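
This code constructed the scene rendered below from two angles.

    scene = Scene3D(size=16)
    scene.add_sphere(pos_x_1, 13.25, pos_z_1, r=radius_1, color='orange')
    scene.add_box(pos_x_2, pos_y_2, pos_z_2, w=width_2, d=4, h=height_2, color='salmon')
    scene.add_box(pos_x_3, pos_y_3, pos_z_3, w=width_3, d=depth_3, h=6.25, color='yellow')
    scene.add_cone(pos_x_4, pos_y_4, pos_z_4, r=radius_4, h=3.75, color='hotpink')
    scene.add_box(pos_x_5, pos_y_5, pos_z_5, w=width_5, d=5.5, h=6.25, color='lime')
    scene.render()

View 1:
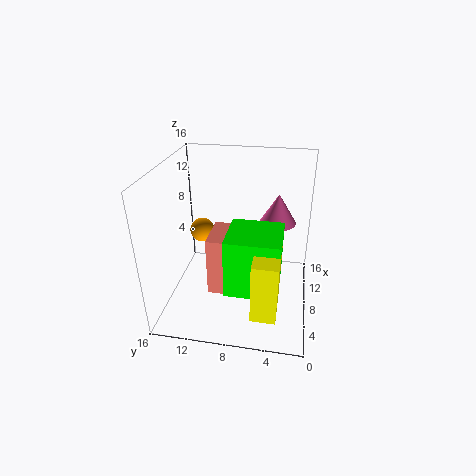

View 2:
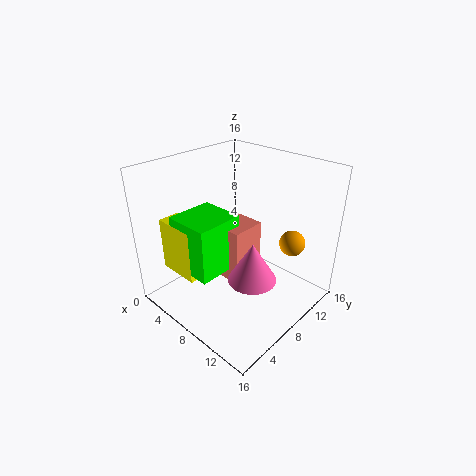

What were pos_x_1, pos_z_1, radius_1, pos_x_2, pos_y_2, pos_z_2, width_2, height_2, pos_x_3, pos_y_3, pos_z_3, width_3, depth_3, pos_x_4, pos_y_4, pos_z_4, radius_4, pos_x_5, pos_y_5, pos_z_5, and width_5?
pos_x_1 = 11.75; pos_z_1 = 6.5; radius_1 = 1.5; pos_x_2 = 4.5; pos_y_2 = 6.75; pos_z_2 = 2.75; width_2 = 4.5; height_2 = 6.5; pos_x_3 = 0.5; pos_y_3 = 3; pos_z_3 = 3.25; width_3 = 5; depth_3 = 2.5; pos_x_4 = 13.5; pos_y_4 = 4; pos_z_4 = 7.5; radius_4 = 2.25; pos_x_5 = 2.5; pos_y_5 = 3; pos_z_5 = 4.25; width_5 = 5.25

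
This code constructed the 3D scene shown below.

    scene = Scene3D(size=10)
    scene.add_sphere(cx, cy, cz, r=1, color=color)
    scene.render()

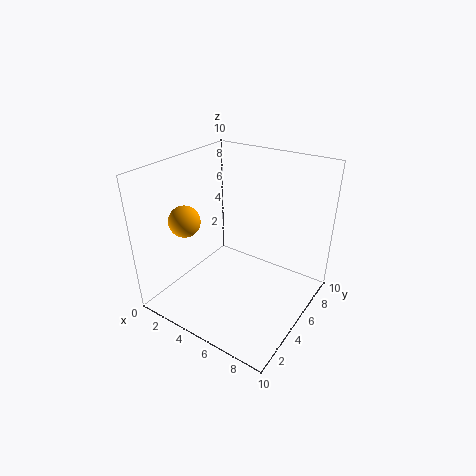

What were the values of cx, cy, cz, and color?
cx = 3
cy = 2
cz = 7
color = 'orange'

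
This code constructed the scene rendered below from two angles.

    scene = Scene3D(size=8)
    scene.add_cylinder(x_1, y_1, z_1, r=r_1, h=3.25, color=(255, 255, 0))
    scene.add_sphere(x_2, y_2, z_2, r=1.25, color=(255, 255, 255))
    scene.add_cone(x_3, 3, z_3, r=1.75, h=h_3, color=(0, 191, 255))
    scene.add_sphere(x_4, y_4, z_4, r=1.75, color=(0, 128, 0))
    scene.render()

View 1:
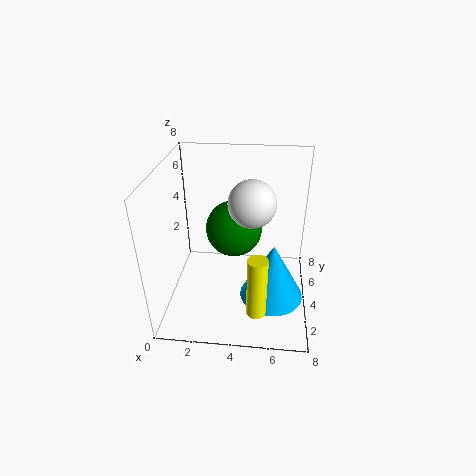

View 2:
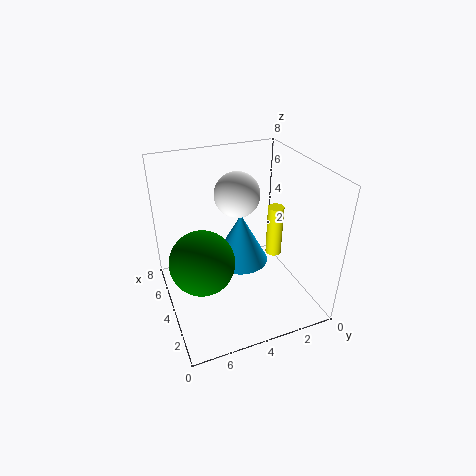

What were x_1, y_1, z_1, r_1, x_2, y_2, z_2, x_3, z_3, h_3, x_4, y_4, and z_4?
x_1 = 5.25, y_1 = 1, z_1 = 1.5, r_1 = 0.5, x_2 = 4.75, y_2 = 3.75, z_2 = 6.25, x_3 = 6, z_3 = 1, h_3 = 3.25, x_4 = 3.5, y_4 = 6.25, z_4 = 3.25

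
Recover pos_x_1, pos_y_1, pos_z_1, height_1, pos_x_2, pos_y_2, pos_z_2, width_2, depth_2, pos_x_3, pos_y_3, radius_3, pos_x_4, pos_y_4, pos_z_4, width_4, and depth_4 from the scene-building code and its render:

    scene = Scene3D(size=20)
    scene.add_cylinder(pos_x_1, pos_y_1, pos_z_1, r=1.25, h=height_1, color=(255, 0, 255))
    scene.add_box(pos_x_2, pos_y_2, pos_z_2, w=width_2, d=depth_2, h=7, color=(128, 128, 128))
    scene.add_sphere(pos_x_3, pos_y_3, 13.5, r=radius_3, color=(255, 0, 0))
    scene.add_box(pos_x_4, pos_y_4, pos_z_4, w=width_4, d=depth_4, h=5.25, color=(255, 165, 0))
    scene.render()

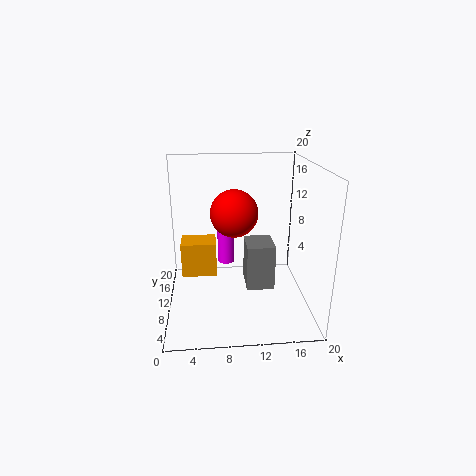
pos_x_1 = 8.5, pos_y_1 = 13.25, pos_z_1 = 5, height_1 = 8, pos_x_2 = 11.5, pos_y_2 = 11, pos_z_2 = 0.75, width_2 = 4.25, depth_2 = 5, pos_x_3 = 9.5, pos_y_3 = 10.25, radius_3 = 3.25, pos_x_4 = 1.75, pos_y_4 = 12.5, pos_z_4 = 2.75, width_4 = 5.25, depth_4 = 4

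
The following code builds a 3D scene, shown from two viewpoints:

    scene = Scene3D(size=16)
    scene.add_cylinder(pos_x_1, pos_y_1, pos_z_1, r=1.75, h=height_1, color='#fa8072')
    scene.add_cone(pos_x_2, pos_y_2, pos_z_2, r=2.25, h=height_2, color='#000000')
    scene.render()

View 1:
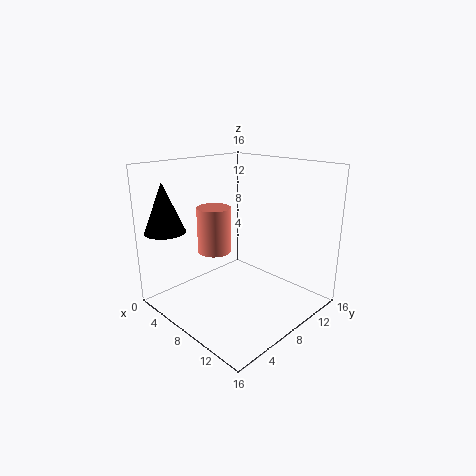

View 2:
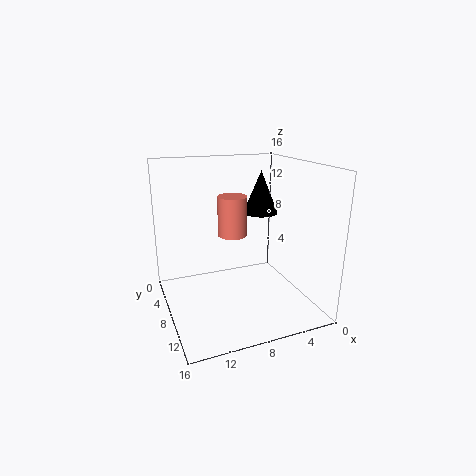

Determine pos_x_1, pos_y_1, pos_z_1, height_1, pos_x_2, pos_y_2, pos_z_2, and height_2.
pos_x_1 = 7.5, pos_y_1 = 5, pos_z_1 = 7.25, height_1 = 4.75, pos_x_2 = 2.5, pos_y_2 = 2.25, pos_z_2 = 8.75, height_2 = 5.5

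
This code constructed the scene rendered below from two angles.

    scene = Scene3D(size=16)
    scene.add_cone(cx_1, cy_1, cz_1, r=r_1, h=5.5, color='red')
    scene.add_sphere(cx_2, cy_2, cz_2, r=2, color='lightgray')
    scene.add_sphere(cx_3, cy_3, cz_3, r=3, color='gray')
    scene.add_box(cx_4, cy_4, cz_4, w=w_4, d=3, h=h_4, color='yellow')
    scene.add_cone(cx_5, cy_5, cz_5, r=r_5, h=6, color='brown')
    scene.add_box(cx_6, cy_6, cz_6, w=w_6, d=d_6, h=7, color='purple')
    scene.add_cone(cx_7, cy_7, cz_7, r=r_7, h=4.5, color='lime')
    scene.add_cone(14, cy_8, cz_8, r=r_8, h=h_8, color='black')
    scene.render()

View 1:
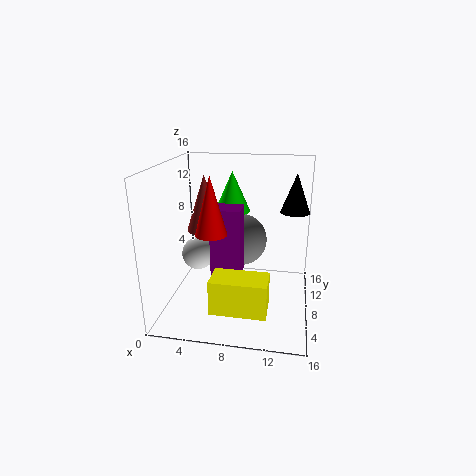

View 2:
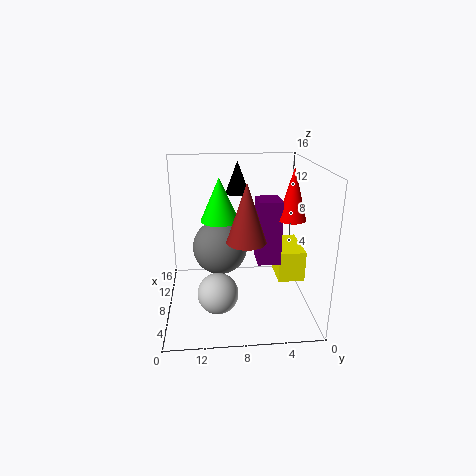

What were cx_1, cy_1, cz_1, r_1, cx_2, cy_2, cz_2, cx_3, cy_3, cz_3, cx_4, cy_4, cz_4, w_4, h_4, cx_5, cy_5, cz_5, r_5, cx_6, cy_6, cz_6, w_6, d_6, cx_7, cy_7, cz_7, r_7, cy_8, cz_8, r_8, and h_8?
cx_1 = 6.5
cy_1 = 2.5
cz_1 = 10.5
r_1 = 1.5
cx_2 = 2.5
cy_2 = 10.5
cz_2 = 4.5
cx_3 = 8
cy_3 = 10
cz_3 = 7
cx_4 = 6.5
cy_4 = 0.5
cz_4 = 3
w_4 = 5.5
h_4 = 3.5
cx_5 = 4.5
cy_5 = 7.5
cz_5 = 9
r_5 = 2
cx_6 = 6
cy_6 = 3.5
cz_6 = 5.5
w_6 = 3
d_6 = 2.5
cx_7 = 7
cy_7 = 10
cz_7 = 10.5
r_7 = 2
cy_8 = 7.5
cz_8 = 11.5
r_8 = 1.5
h_8 = 4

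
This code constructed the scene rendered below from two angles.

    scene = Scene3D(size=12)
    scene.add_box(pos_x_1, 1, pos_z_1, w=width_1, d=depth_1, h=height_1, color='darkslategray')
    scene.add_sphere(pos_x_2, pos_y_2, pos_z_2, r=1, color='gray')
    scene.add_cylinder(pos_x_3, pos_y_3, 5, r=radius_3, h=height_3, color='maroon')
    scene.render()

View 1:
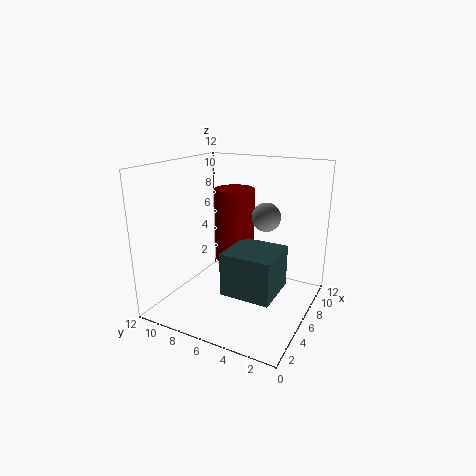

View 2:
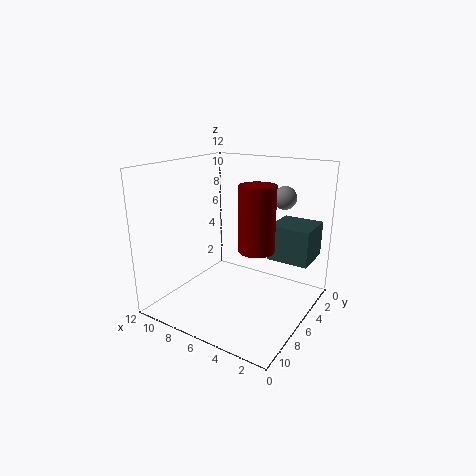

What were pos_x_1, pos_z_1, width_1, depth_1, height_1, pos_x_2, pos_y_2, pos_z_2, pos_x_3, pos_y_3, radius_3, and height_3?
pos_x_1 = 0.5, pos_z_1 = 4, width_1 = 3.5, depth_1 = 3.5, height_1 = 3, pos_x_2 = 3.5, pos_y_2 = 2.5, pos_z_2 = 9, pos_x_3 = 4.5, pos_y_3 = 5.5, radius_3 = 1.5, height_3 = 5.5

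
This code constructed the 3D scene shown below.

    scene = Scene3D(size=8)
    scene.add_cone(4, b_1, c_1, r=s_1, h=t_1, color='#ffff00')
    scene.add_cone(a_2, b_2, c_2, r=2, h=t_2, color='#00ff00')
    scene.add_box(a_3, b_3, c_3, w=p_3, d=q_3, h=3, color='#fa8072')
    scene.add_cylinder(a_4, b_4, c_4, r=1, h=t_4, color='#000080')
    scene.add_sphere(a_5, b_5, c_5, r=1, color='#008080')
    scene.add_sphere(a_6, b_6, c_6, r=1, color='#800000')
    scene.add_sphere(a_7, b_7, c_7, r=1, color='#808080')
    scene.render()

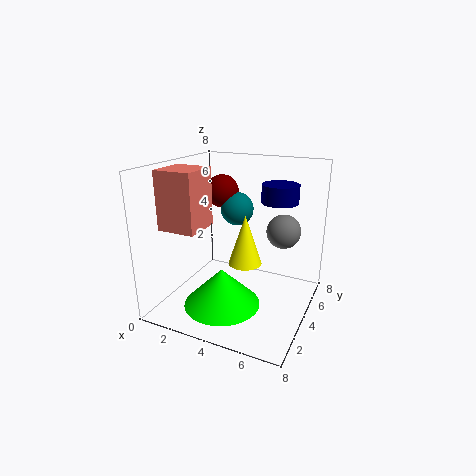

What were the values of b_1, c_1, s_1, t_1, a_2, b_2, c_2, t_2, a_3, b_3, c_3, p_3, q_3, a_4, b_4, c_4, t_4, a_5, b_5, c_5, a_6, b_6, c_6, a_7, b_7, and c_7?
b_1 = 5
c_1 = 2
s_1 = 1
t_1 = 3
a_2 = 4
b_2 = 2
c_2 = 1
t_2 = 2
a_3 = 1
b_3 = 1
c_3 = 5
p_3 = 2
q_3 = 2
a_4 = 6
b_4 = 5
c_4 = 6
t_4 = 1
a_5 = 3
b_5 = 6
c_5 = 5
a_6 = 2
b_6 = 6
c_6 = 6
a_7 = 6
b_7 = 6
c_7 = 4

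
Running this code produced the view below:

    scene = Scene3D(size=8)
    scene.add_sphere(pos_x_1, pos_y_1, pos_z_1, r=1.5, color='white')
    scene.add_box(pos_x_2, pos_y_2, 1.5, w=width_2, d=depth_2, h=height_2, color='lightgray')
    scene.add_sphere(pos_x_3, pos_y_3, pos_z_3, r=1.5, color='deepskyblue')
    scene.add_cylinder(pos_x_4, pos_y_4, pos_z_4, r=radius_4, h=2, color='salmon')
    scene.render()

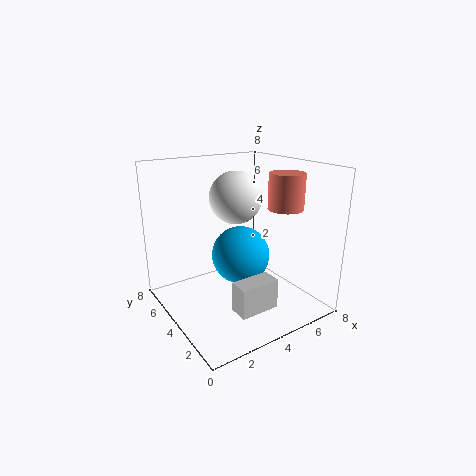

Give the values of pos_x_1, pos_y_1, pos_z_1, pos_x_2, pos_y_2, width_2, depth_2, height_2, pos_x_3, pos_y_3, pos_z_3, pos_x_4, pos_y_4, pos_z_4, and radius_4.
pos_x_1 = 4.5
pos_y_1 = 5
pos_z_1 = 6
pos_x_2 = 2
pos_y_2 = 0.5
width_2 = 2
depth_2 = 1
height_2 = 1.5
pos_x_3 = 3.5
pos_y_3 = 3
pos_z_3 = 3.5
pos_x_4 = 6.5
pos_y_4 = 3
pos_z_4 = 5.5
radius_4 = 1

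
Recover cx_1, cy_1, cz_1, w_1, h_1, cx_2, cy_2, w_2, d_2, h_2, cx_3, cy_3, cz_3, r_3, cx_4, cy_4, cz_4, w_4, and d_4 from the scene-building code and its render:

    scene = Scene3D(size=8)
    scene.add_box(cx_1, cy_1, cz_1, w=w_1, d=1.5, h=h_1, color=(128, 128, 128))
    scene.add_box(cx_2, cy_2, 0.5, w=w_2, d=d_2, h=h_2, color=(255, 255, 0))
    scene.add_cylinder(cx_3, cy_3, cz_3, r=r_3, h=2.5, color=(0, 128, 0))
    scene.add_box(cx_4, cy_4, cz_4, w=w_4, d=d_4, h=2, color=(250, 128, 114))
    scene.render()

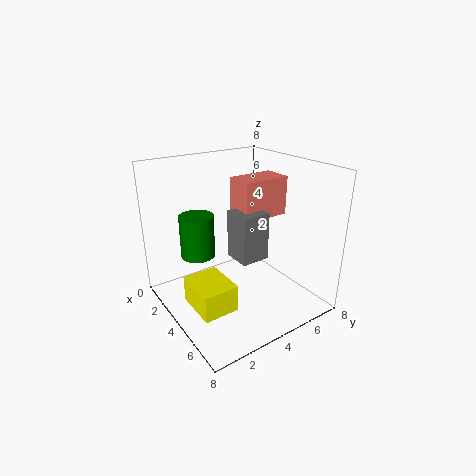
cx_1 = 4.5; cy_1 = 3; cz_1 = 3.5; w_1 = 1.5; h_1 = 2.5; cx_2 = 3; cy_2 = 1; w_2 = 2.5; d_2 = 2; h_2 = 1.5; cx_3 = 2; cy_3 = 2.5; cz_3 = 2.5; r_3 = 1; cx_4 = 4; cy_4 = 3.5; cz_4 = 5.5; w_4 = 1.5; d_4 = 2.5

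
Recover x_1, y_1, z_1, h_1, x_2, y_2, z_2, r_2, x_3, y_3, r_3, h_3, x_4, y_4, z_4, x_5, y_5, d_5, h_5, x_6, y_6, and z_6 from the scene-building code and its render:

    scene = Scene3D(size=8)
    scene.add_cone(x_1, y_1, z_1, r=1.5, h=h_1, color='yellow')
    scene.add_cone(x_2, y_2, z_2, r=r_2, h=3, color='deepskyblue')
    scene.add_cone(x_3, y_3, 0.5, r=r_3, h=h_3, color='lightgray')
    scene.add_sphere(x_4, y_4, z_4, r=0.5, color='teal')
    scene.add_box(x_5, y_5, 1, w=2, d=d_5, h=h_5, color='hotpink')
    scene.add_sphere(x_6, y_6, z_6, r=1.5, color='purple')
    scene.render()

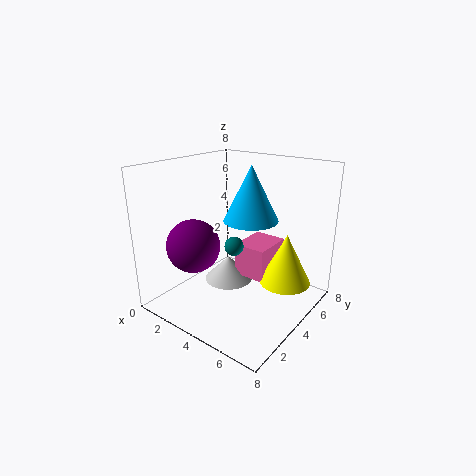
x_1 = 6, y_1 = 6, z_1 = 1, h_1 = 3, x_2 = 4.5, y_2 = 4.5, z_2 = 5, r_2 = 1.5, x_3 = 2.5, y_3 = 5, r_3 = 1.5, h_3 = 1.5, x_4 = 4.5, y_4 = 3, z_4 = 4, x_5 = 3, y_5 = 5, d_5 = 2.5, h_5 = 2, x_6 = 2, y_6 = 2.5, z_6 = 3.5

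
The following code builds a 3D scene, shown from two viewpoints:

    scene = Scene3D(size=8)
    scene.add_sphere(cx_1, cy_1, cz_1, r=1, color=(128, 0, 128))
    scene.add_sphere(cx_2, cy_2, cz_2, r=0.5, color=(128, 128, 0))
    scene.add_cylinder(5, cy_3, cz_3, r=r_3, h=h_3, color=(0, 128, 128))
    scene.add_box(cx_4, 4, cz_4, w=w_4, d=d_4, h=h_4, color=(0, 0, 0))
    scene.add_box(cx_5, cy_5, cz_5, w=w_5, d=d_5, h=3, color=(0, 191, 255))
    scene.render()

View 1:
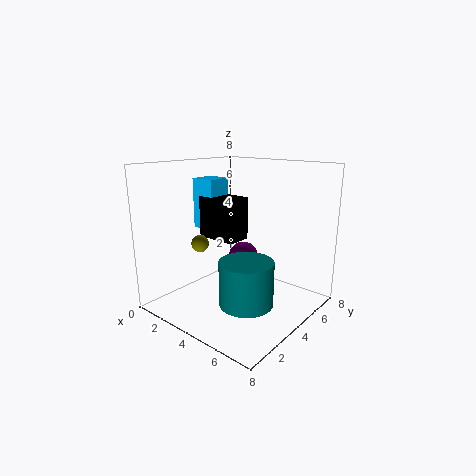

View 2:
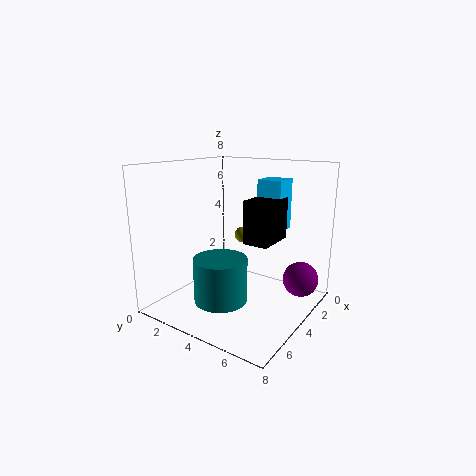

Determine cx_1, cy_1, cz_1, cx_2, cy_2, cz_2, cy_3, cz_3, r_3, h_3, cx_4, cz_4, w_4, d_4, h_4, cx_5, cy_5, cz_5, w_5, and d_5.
cx_1 = 2; cy_1 = 7; cz_1 = 1.5; cx_2 = 2; cy_2 = 3; cz_2 = 3.5; cy_3 = 3.5; cz_3 = 0.5; r_3 = 1.5; h_3 = 2.5; cx_4 = 1; cz_4 = 3.5; w_4 = 2.5; d_4 = 1.5; h_4 = 2.5; cx_5 = 0.5; cy_5 = 4; cz_5 = 4; w_5 = 1.5; d_5 = 1.5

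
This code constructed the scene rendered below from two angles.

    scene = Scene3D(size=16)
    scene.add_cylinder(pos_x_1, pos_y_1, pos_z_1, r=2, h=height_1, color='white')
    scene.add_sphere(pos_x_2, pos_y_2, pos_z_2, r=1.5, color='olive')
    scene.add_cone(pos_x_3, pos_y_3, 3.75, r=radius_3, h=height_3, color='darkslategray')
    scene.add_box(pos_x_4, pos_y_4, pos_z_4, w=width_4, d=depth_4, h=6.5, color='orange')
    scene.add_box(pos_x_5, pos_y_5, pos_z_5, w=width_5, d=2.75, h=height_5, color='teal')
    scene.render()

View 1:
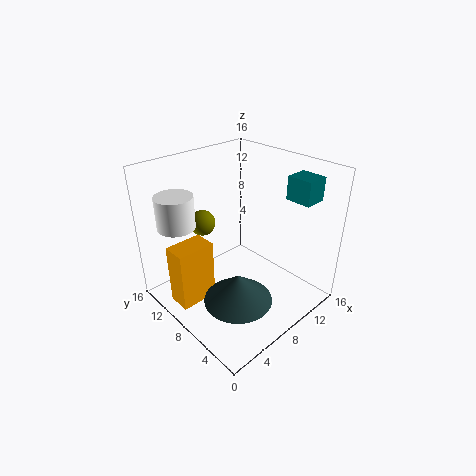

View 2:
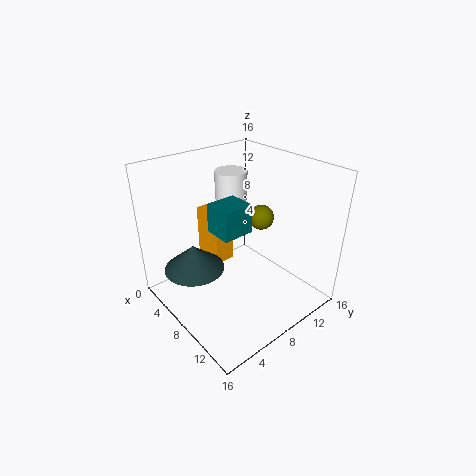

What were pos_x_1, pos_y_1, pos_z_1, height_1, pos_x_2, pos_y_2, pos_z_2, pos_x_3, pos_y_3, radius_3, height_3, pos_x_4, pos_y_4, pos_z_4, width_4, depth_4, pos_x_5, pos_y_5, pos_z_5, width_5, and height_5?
pos_x_1 = 2.5
pos_y_1 = 11.5
pos_z_1 = 10
height_1 = 3.5
pos_x_2 = 6.75
pos_y_2 = 12.75
pos_z_2 = 8.5
pos_x_3 = 4.5
pos_y_3 = 4.25
radius_3 = 3.5
height_3 = 3
pos_x_4 = 0.25
pos_y_4 = 7.75
pos_z_4 = 2.5
width_4 = 4
depth_4 = 2.5
pos_x_5 = 11.5
pos_y_5 = 1.75
pos_z_5 = 12.75
width_5 = 2.5
height_5 = 2.5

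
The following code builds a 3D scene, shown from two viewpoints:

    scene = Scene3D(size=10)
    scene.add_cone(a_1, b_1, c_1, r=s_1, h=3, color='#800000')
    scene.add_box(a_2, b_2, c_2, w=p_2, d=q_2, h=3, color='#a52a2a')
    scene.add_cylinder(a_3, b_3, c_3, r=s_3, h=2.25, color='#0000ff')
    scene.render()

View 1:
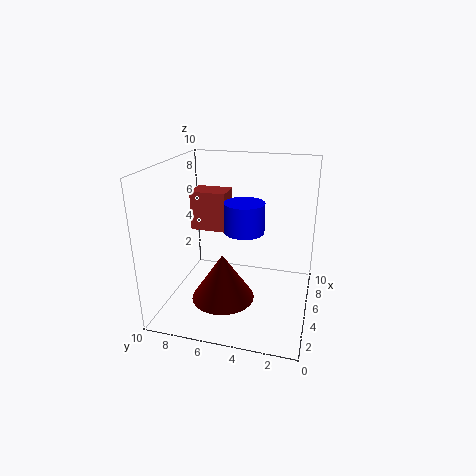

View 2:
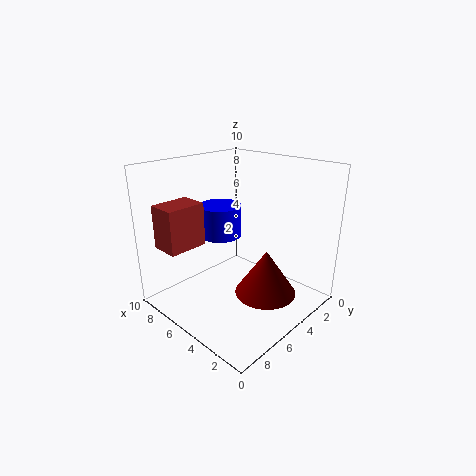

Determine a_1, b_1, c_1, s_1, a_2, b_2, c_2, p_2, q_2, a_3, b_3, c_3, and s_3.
a_1 = 2.25, b_1 = 5.25, c_1 = 2, s_1 = 2, a_2 = 6.75, b_2 = 6.5, c_2 = 4.5, p_2 = 2, q_2 = 2.75, a_3 = 6.75, b_3 = 5, c_3 = 4.75, s_3 = 1.5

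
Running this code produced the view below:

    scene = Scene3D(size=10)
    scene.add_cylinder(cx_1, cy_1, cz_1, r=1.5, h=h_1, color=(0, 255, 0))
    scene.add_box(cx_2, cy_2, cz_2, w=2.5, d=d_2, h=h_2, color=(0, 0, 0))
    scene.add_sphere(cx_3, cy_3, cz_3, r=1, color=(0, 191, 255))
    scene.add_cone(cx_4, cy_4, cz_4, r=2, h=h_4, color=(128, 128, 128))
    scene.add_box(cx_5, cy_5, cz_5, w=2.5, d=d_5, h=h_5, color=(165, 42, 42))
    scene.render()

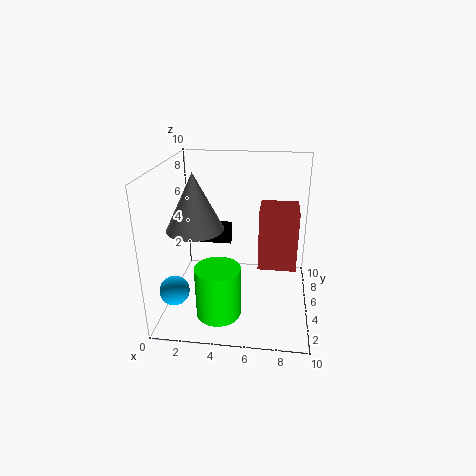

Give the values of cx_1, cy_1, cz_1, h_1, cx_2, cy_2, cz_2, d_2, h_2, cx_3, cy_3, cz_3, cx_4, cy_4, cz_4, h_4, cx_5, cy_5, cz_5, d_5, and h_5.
cx_1 = 4, cy_1 = 2.5, cz_1 = 0.5, h_1 = 3.5, cx_2 = 1.5, cy_2 = 8, cz_2 = 3, d_2 = 1, h_2 = 1.5, cx_3 = 1, cy_3 = 2.5, cz_3 = 2, cx_4 = 2, cy_4 = 5, cz_4 = 5.5, h_4 = 4, cx_5 = 6.5, cy_5 = 3.5, cz_5 = 3.5, d_5 = 2.5, h_5 = 4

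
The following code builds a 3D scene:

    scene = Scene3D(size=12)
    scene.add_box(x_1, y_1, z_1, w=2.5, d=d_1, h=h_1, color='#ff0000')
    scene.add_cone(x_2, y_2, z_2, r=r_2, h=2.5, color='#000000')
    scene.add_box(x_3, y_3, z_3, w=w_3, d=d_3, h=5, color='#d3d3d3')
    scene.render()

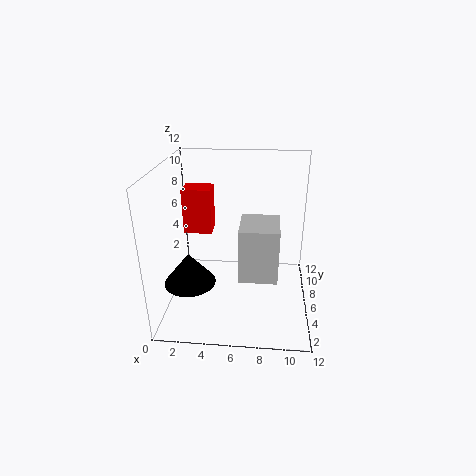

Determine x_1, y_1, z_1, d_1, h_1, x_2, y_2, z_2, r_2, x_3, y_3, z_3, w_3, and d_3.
x_1 = 1; y_1 = 7.5; z_1 = 5.5; d_1 = 2; h_1 = 4; x_2 = 2.5; y_2 = 3; z_2 = 3.5; r_2 = 2; x_3 = 6; y_3 = 6; z_3 = 1.5; w_3 = 3.5; d_3 = 4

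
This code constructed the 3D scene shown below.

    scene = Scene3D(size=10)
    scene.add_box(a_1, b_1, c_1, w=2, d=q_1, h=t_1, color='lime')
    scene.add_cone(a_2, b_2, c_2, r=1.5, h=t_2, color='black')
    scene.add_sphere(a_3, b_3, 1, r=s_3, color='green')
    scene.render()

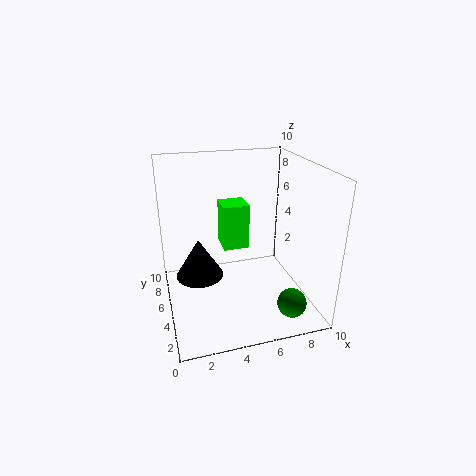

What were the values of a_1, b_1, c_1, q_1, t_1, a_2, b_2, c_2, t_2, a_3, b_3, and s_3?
a_1 = 4.5; b_1 = 7; c_1 = 3; q_1 = 2; t_1 = 3.5; a_2 = 2; b_2 = 3.5; c_2 = 3.5; t_2 = 2.5; a_3 = 8; b_3 = 2; s_3 = 1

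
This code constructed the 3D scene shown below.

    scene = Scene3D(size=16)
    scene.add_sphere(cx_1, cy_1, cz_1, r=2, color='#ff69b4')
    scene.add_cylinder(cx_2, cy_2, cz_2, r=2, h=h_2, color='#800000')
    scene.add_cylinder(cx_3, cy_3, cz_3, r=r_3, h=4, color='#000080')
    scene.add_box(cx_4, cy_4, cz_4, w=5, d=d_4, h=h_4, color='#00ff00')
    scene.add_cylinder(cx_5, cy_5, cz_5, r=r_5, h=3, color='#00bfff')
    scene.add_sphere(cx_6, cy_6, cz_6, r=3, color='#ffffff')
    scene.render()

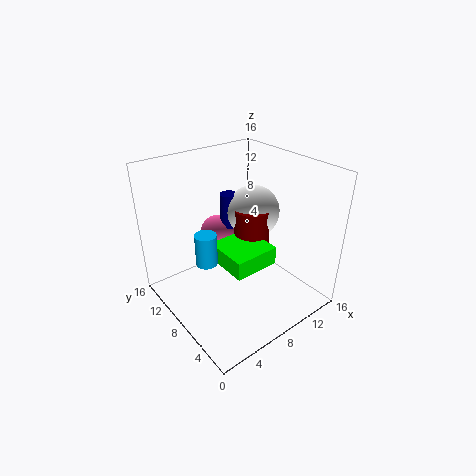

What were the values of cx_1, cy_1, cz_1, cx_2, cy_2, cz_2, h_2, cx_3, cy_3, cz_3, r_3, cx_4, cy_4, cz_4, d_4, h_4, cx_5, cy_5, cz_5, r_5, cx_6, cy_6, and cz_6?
cx_1 = 8, cy_1 = 12, cz_1 = 7, cx_2 = 10, cy_2 = 8, cz_2 = 6, h_2 = 5, cx_3 = 9, cy_3 = 11, cz_3 = 8, r_3 = 1, cx_4 = 5, cy_4 = 4, cz_4 = 6, d_4 = 5, h_4 = 2, cx_5 = 2, cy_5 = 5, cz_5 = 9, r_5 = 1, cx_6 = 11, cy_6 = 9, cz_6 = 10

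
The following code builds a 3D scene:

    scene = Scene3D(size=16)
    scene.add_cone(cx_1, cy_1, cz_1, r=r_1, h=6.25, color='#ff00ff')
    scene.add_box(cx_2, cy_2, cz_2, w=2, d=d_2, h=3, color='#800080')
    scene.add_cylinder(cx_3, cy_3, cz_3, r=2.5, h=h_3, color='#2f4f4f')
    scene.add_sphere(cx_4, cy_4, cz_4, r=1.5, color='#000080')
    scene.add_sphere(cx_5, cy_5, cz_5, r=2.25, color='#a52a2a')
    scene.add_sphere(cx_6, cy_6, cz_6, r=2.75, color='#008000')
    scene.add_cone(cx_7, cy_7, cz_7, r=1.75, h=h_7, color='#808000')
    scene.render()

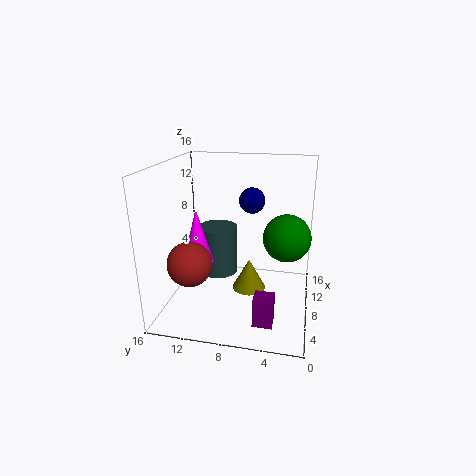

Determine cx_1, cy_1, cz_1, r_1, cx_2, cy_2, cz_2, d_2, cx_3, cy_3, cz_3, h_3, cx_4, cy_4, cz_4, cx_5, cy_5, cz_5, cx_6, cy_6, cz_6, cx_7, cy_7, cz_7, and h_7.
cx_1 = 7.25, cy_1 = 12.5, cz_1 = 5, r_1 = 1.75, cx_2 = 1.75, cy_2 = 3.25, cz_2 = 1.25, d_2 = 2, cx_3 = 13, cy_3 = 11.75, cz_3 = 1, h_3 = 6.25, cx_4 = 11, cy_4 = 7, cz_4 = 11.5, cx_5 = 2.75, cy_5 = 11.75, cz_5 = 7, cx_6 = 10.25, cy_6 = 2.75, cz_6 = 7.5, cx_7 = 5.5, cy_7 = 6.25, cz_7 = 3.5, h_7 = 3.25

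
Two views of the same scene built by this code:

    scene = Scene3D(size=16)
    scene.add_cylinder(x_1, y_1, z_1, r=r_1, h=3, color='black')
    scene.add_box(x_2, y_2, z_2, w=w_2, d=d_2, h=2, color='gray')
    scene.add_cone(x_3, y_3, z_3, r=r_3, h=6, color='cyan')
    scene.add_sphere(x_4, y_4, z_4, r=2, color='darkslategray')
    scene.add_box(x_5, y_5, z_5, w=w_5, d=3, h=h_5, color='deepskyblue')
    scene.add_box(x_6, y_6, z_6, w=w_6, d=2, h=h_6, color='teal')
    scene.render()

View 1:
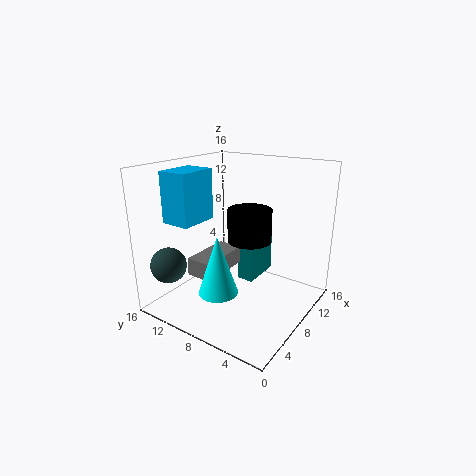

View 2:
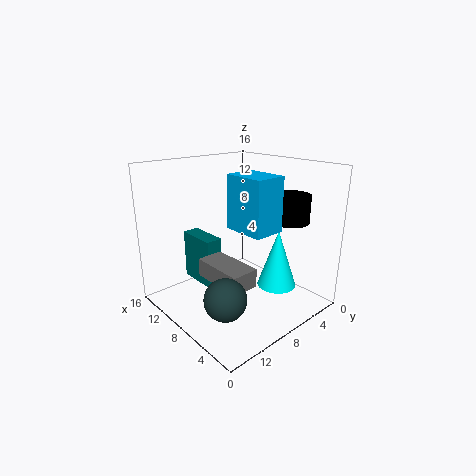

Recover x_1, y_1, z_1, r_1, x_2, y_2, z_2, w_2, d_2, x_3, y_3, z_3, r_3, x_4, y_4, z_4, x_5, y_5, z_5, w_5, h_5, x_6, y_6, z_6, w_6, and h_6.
x_1 = 4
y_1 = 4
z_1 = 10
r_1 = 2
x_2 = 4
y_2 = 9
z_2 = 4
w_2 = 6
d_2 = 3
x_3 = 3
y_3 = 7
z_3 = 4
r_3 = 2
x_4 = 3
y_4 = 14
z_4 = 5
x_5 = 1
y_5 = 9
z_5 = 11
w_5 = 4
h_5 = 5
x_6 = 11
y_6 = 8
z_6 = 1
w_6 = 5
h_6 = 6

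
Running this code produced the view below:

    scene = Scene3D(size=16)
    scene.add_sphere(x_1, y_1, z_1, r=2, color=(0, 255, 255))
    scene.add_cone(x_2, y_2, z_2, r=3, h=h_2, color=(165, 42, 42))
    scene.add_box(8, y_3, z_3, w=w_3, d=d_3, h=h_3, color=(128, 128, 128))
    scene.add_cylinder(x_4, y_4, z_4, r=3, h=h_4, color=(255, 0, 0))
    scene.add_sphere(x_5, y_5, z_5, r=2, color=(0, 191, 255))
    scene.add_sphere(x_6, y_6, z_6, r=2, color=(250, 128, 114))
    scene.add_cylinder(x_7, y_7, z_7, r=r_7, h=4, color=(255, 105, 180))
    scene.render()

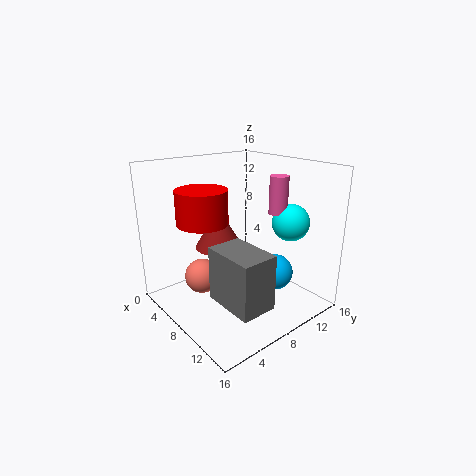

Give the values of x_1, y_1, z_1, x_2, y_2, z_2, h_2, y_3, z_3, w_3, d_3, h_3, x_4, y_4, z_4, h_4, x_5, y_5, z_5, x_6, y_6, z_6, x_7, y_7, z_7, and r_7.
x_1 = 12
y_1 = 12
z_1 = 10
x_2 = 3
y_2 = 9
z_2 = 5
h_2 = 5
y_3 = 4
z_3 = 2
w_3 = 6
d_3 = 4
h_3 = 6
x_4 = 4
y_4 = 6
z_4 = 9
h_4 = 4
x_5 = 11
y_5 = 11
z_5 = 4
x_6 = 5
y_6 = 5
z_6 = 3
x_7 = 11
y_7 = 11
z_7 = 11
r_7 = 1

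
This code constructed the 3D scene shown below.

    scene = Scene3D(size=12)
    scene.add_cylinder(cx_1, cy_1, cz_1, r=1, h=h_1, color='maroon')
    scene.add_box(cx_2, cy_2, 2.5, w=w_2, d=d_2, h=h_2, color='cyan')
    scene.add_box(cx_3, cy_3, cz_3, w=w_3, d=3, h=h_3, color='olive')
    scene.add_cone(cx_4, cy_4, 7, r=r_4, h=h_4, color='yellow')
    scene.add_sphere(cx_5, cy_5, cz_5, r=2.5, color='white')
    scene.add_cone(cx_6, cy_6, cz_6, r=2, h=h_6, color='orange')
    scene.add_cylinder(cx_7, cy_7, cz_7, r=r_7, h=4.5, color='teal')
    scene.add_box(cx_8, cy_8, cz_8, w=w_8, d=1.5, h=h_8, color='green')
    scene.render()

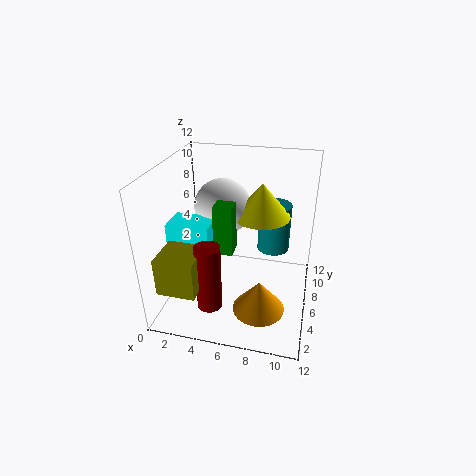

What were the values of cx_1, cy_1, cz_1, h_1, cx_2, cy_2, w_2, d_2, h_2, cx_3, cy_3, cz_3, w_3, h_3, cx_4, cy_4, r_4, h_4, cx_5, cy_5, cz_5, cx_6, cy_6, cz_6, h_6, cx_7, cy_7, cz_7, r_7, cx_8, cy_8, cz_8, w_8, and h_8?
cx_1 = 4.5; cy_1 = 2.5; cz_1 = 1.5; h_1 = 5.5; cx_2 = 0.5; cy_2 = 4; w_2 = 3.5; d_2 = 2.5; h_2 = 5; cx_3 = 1; cy_3 = 0.5; cz_3 = 3.5; w_3 = 3; h_3 = 3; cx_4 = 7.5; cy_4 = 8.5; r_4 = 2.5; h_4 = 3; cx_5 = 4; cy_5 = 8.5; cz_5 = 7.5; cx_6 = 8.5; cy_6 = 2.5; cz_6 = 2; h_6 = 2.5; cx_7 = 8.5; cy_7 = 10; cz_7 = 3; r_7 = 1.5; cx_8 = 4.5; cy_8 = 4; cz_8 = 5.5; w_8 = 1.5; h_8 = 4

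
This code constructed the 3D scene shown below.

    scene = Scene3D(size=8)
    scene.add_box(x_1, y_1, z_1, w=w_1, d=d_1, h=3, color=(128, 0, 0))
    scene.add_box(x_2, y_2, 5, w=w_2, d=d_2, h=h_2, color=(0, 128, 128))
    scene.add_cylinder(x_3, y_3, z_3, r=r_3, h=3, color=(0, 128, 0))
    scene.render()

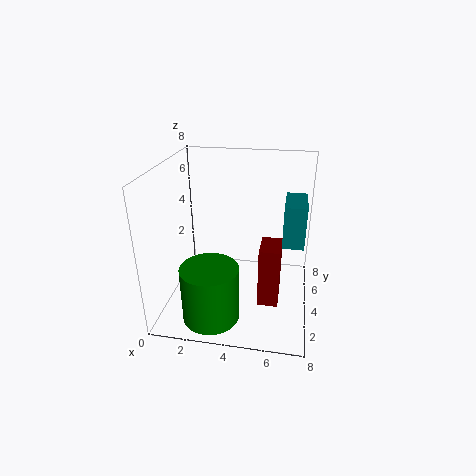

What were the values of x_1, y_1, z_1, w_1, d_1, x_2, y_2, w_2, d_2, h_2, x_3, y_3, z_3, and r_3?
x_1 = 5.5
y_1 = 1
z_1 = 2
w_1 = 1
d_1 = 1.5
x_2 = 6.5
y_2 = 1.5
w_2 = 1
d_2 = 2
h_2 = 2
x_3 = 3
y_3 = 1.5
z_3 = 0.5
r_3 = 1.5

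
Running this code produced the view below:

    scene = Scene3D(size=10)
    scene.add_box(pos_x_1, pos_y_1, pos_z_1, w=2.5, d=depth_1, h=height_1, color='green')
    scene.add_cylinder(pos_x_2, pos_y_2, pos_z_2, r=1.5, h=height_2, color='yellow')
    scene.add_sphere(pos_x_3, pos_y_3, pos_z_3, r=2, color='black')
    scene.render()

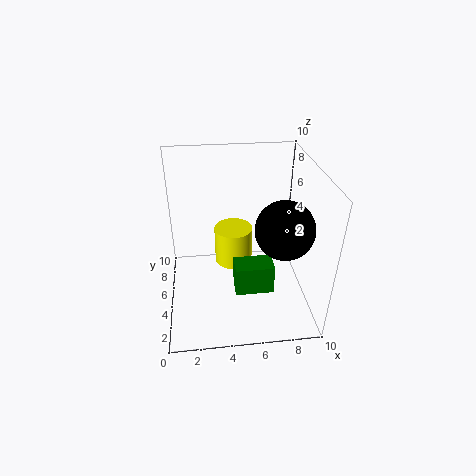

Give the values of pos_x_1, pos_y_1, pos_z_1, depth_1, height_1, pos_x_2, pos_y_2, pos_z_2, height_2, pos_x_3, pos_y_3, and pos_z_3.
pos_x_1 = 4.5
pos_y_1 = 2
pos_z_1 = 2.5
depth_1 = 1.5
height_1 = 2
pos_x_2 = 5
pos_y_2 = 8
pos_z_2 = 1
height_2 = 3
pos_x_3 = 8
pos_y_3 = 4
pos_z_3 = 6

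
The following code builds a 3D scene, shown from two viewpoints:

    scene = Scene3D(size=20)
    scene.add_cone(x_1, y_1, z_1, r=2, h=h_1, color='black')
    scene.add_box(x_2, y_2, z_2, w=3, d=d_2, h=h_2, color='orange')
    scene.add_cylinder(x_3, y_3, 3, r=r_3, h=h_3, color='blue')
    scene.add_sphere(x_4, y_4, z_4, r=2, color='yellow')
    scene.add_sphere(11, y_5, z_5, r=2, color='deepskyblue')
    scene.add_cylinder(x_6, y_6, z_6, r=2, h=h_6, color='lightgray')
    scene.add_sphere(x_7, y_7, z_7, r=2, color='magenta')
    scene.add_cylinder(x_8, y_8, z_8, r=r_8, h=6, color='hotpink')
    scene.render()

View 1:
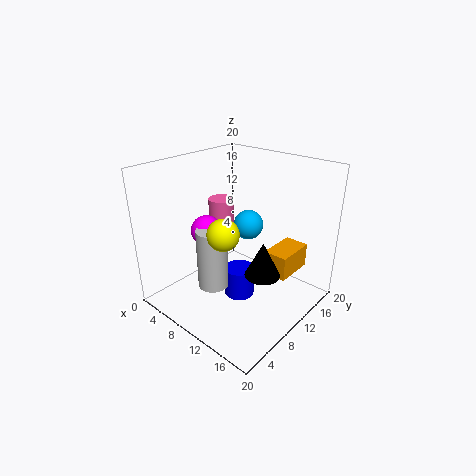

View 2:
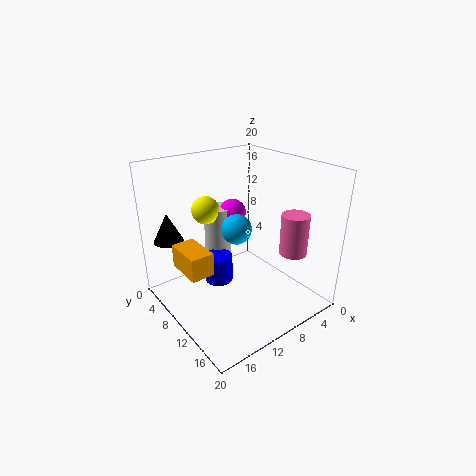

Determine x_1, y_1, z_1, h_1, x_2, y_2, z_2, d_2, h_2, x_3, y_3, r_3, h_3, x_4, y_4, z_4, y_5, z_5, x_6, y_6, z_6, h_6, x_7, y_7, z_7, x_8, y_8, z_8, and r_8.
x_1 = 18; y_1 = 5; z_1 = 10; h_1 = 4; x_2 = 16; y_2 = 8; z_2 = 8; d_2 = 5; h_2 = 3; x_3 = 12; y_3 = 8; r_3 = 2; h_3 = 4; x_4 = 12; y_4 = 5; z_4 = 13; y_5 = 11; z_5 = 12; x_6 = 10; y_6 = 5; z_6 = 5; h_6 = 8; x_7 = 8; y_7 = 6; z_7 = 12; x_8 = 3; y_8 = 14; z_8 = 7; r_8 = 2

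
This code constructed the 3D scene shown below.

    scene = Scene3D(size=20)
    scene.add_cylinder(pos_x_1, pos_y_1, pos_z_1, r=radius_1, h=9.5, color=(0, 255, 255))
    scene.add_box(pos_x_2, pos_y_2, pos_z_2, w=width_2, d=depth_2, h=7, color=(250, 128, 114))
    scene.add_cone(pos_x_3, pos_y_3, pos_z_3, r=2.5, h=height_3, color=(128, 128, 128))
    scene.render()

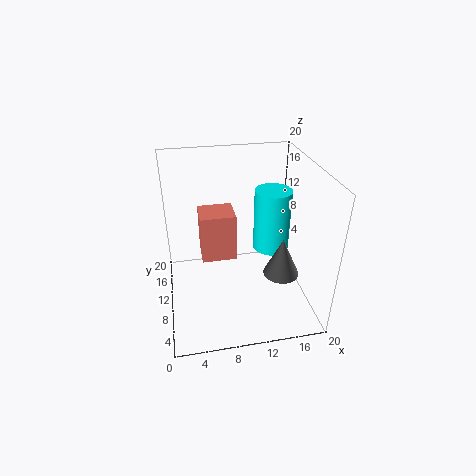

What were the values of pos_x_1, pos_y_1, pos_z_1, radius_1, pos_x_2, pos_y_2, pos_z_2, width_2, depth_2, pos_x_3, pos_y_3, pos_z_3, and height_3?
pos_x_1 = 16, pos_y_1 = 13.75, pos_z_1 = 5.5, radius_1 = 2.75, pos_x_2 = 5, pos_y_2 = 11, pos_z_2 = 5.75, width_2 = 5, depth_2 = 4.5, pos_x_3 = 15.75, pos_y_3 = 7.5, pos_z_3 = 5, height_3 = 5.5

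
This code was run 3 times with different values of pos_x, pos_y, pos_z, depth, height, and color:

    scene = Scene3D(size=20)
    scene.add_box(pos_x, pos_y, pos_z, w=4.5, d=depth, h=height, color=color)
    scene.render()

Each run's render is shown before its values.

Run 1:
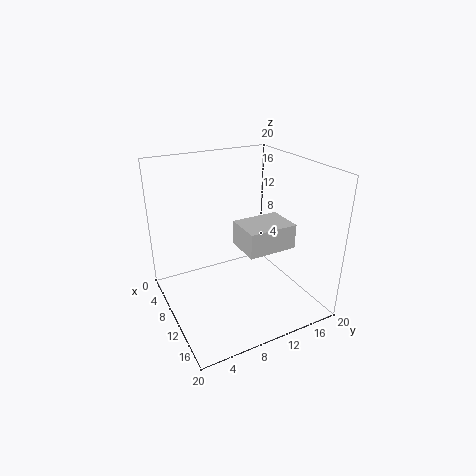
pos_x = 13.5
pos_y = 7.5
pos_z = 11.5
depth = 6
height = 3
color = 'lightgray'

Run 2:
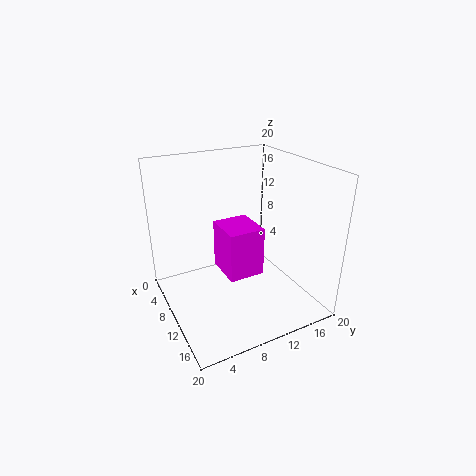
pos_x = 14.5
pos_y = 4.5
pos_z = 10
depth = 4
height = 5.5
color = 'magenta'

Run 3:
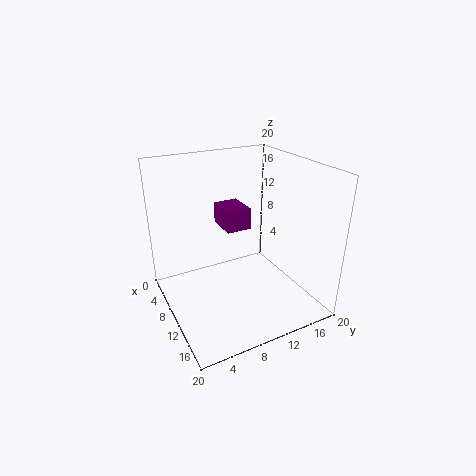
pos_x = 5.5
pos_y = 8.5
pos_z = 11
depth = 3.5
height = 3
color = 'purple'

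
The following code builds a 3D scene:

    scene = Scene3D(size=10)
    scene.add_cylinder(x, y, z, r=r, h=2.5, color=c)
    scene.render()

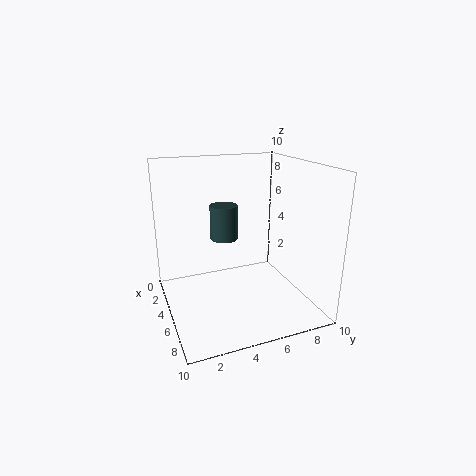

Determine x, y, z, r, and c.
x = 3.5
y = 4.5
z = 4.5
r = 1
c = 'darkslategray'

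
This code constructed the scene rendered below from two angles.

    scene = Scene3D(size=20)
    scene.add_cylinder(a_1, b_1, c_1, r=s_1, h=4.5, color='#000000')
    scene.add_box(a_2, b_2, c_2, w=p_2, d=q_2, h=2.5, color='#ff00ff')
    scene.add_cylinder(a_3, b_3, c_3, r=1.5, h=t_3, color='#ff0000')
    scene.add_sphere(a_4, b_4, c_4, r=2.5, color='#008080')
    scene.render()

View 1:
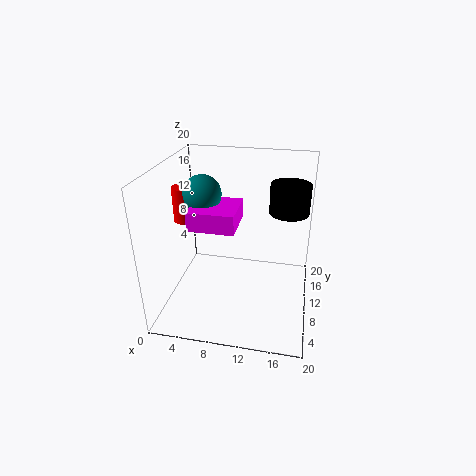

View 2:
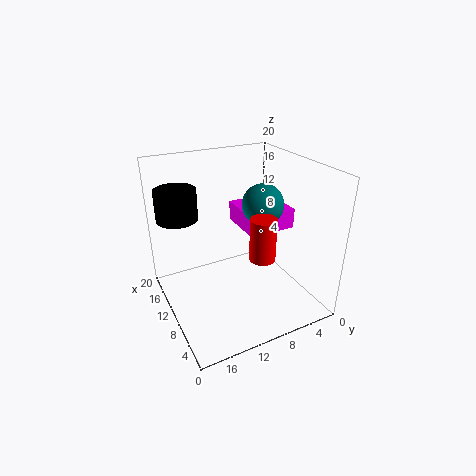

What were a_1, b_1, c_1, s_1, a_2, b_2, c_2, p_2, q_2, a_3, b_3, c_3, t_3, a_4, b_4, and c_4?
a_1 = 16.5; b_1 = 16.5; c_1 = 11.5; s_1 = 3; a_2 = 4.5; b_2 = 5; c_2 = 13; p_2 = 6; q_2 = 6; a_3 = 2; b_3 = 11; c_3 = 11.5; t_3 = 5; a_4 = 5.5; b_4 = 9; c_4 = 16.5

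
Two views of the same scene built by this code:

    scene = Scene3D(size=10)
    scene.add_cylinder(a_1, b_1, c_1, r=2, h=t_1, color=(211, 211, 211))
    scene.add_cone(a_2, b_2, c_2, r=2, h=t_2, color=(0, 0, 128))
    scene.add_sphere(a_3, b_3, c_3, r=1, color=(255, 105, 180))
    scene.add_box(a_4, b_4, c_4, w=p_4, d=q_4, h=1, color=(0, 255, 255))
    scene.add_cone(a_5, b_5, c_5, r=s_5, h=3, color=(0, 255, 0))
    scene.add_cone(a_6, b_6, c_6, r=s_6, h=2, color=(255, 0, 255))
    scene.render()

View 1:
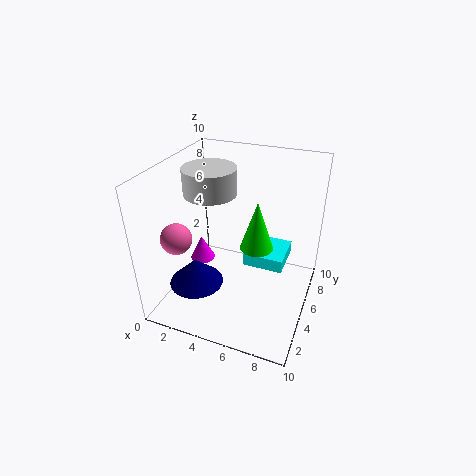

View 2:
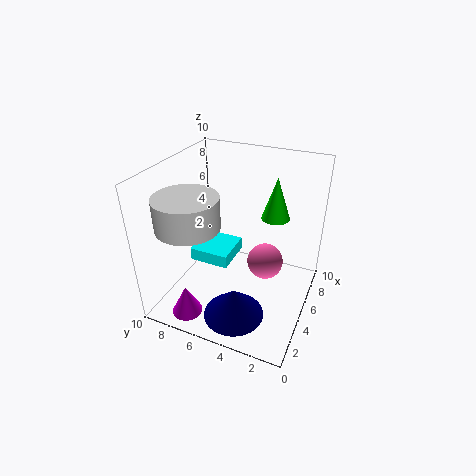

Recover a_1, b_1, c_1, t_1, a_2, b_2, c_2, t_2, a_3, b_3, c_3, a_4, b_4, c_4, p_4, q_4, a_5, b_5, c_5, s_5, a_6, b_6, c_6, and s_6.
a_1 = 2
b_1 = 7
c_1 = 7
t_1 = 2
a_2 = 2
b_2 = 4
c_2 = 1
t_2 = 2
a_3 = 2
b_3 = 2
c_3 = 6
a_4 = 5
b_4 = 6
c_4 = 2
p_4 = 3
q_4 = 3
a_5 = 7
b_5 = 3
c_5 = 6
s_5 = 1
a_6 = 1
b_6 = 7
c_6 = 1
s_6 = 1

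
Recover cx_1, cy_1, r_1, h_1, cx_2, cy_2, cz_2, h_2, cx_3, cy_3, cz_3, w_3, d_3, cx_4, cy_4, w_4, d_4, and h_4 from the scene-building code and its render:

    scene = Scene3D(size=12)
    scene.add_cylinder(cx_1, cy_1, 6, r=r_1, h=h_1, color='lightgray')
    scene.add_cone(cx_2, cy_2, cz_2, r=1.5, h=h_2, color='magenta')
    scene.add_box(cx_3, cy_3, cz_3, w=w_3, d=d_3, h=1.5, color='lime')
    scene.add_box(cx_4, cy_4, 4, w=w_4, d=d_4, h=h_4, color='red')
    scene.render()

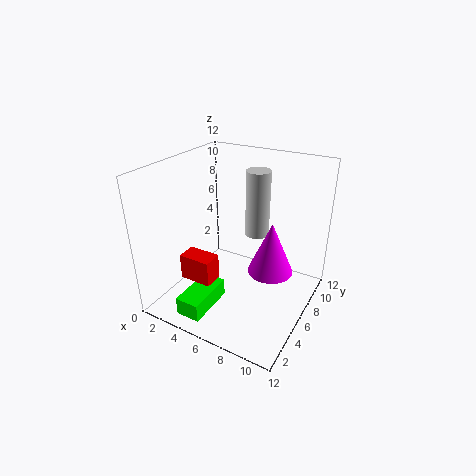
cx_1 = 7; cy_1 = 7.5; r_1 = 1; h_1 = 5.5; cx_2 = 10.5; cy_2 = 2.5; cz_2 = 6.5; h_2 = 3.5; cx_3 = 3.5; cy_3 = 0.5; cz_3 = 1; w_3 = 2; d_3 = 4; cx_4 = 3.5; cy_4 = 1.5; w_4 = 2.5; d_4 = 1.5; h_4 = 2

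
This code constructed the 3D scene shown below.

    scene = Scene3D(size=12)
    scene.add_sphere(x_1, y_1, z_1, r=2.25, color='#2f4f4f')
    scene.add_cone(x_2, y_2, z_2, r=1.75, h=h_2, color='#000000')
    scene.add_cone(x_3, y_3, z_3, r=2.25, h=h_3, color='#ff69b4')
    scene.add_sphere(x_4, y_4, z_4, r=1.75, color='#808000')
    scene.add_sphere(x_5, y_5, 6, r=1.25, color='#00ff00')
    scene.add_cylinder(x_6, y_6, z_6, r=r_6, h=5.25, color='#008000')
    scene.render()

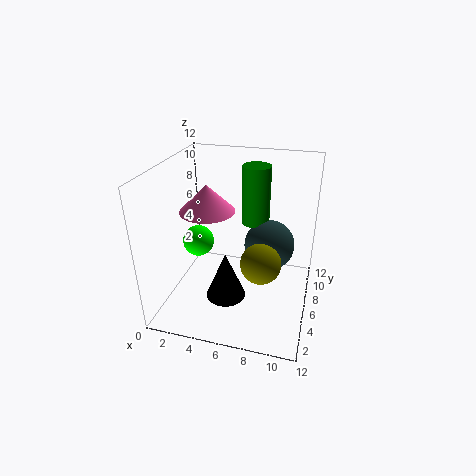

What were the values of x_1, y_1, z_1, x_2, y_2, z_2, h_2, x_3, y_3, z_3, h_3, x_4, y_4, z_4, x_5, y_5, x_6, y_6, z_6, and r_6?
x_1 = 8.25, y_1 = 8.5, z_1 = 4.25, x_2 = 5, y_2 = 5.5, z_2 = 0.25, h_2 = 4.25, x_3 = 3.5, y_3 = 5.75, z_3 = 8.25, h_3 = 2.25, x_4 = 8, y_4 = 6, z_4 = 3.75, x_5 = 3, y_5 = 4.75, x_6 = 6.75, y_6 = 9.25, z_6 = 6, r_6 = 1.25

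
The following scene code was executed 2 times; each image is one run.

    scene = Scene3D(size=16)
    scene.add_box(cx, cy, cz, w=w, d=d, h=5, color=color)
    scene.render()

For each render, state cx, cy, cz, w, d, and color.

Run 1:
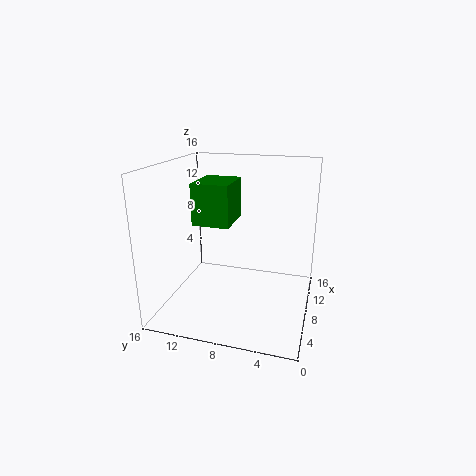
cx = 9
cy = 9.5
cz = 8.5
w = 5.5
d = 4.5
color = 'green'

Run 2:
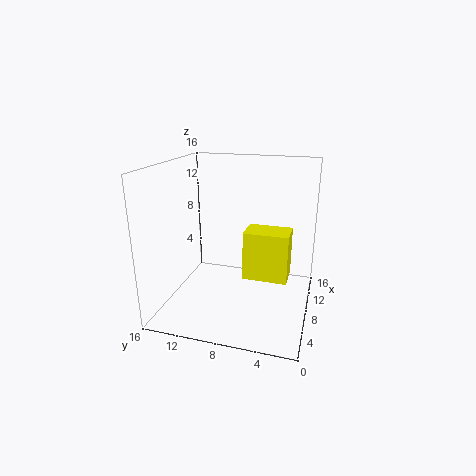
cx = 4.5
cy = 2
cz = 5
w = 3
d = 4.5
color = 'yellow'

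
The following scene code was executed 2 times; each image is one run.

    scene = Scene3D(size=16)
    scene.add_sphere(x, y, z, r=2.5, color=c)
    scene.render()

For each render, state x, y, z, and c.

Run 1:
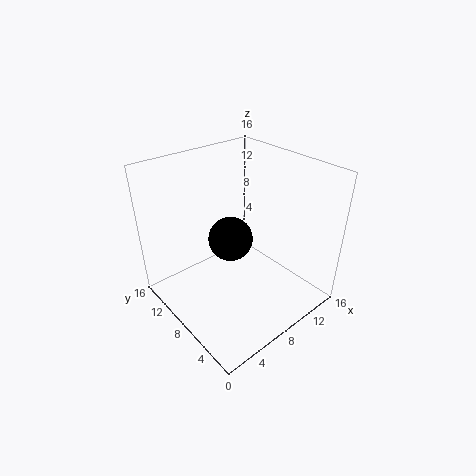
x = 7.75, y = 9, z = 7.5, c = 'black'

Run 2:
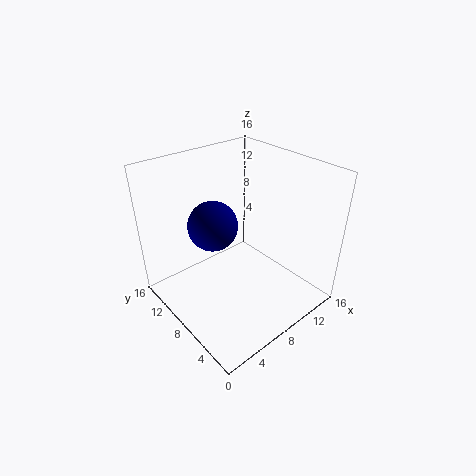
x = 4.5, y = 7.75, z = 11, c = 'navy'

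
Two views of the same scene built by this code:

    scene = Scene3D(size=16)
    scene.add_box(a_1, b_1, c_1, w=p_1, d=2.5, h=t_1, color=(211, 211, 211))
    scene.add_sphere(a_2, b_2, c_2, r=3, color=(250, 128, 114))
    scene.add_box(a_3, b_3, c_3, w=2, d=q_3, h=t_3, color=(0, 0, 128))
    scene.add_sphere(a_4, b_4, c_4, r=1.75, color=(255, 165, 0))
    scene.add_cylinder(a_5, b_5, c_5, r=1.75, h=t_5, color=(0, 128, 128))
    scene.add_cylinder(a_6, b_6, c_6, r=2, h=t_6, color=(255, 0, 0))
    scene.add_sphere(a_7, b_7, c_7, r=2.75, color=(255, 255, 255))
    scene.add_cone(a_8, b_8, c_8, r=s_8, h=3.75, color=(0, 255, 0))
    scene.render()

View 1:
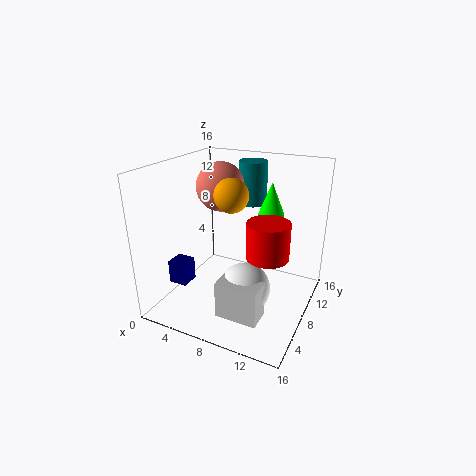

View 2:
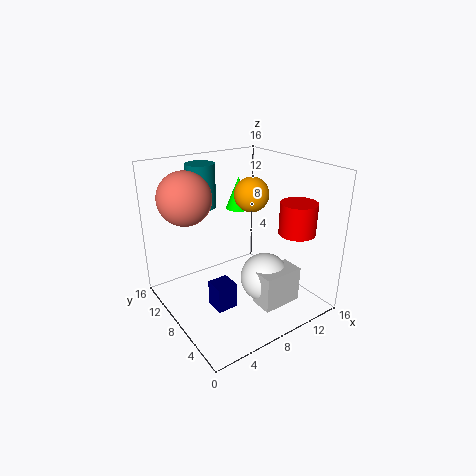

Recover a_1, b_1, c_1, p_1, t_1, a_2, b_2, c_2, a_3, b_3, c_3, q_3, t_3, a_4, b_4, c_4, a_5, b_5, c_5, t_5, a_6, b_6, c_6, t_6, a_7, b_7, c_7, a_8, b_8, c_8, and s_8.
a_1 = 8
b_1 = 2.5
c_1 = 1.25
p_1 = 4.5
t_1 = 4
a_2 = 3.75
b_2 = 12
c_2 = 12.25
a_3 = 2.25
b_3 = 2.75
c_3 = 3.75
q_3 = 2
t_3 = 2.5
a_4 = 8.25
b_4 = 6
c_4 = 13.5
a_5 = 7
b_5 = 14.25
c_5 = 10
t_5 = 5.25
a_6 = 13
b_6 = 4
c_6 = 8.75
t_6 = 3.5
a_7 = 10
b_7 = 5.5
c_7 = 3.5
a_8 = 10.5
b_8 = 11.5
c_8 = 10
s_8 = 1.5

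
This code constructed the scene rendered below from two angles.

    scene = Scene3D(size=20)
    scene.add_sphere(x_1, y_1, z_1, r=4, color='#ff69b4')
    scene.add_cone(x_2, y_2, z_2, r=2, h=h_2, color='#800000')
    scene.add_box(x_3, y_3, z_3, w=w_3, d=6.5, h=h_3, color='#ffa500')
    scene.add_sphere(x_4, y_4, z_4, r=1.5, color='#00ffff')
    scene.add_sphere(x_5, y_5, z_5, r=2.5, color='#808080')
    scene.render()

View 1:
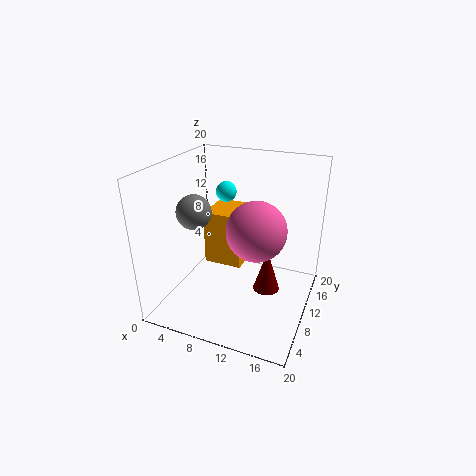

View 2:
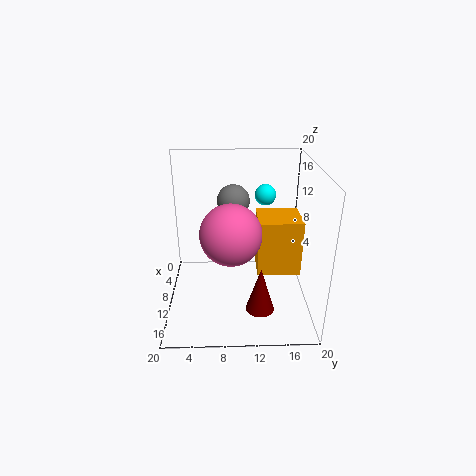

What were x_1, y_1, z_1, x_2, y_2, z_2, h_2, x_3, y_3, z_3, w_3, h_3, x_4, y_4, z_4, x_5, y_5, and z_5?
x_1 = 13; y_1 = 9; z_1 = 12; x_2 = 13.5; y_2 = 13; z_2 = 0.5; h_2 = 6.5; x_3 = 3; y_3 = 13; z_3 = 3; w_3 = 6; h_3 = 8.5; x_4 = 6.5; y_4 = 14; z_4 = 15; x_5 = 3.5; y_5 = 9.5; z_5 = 13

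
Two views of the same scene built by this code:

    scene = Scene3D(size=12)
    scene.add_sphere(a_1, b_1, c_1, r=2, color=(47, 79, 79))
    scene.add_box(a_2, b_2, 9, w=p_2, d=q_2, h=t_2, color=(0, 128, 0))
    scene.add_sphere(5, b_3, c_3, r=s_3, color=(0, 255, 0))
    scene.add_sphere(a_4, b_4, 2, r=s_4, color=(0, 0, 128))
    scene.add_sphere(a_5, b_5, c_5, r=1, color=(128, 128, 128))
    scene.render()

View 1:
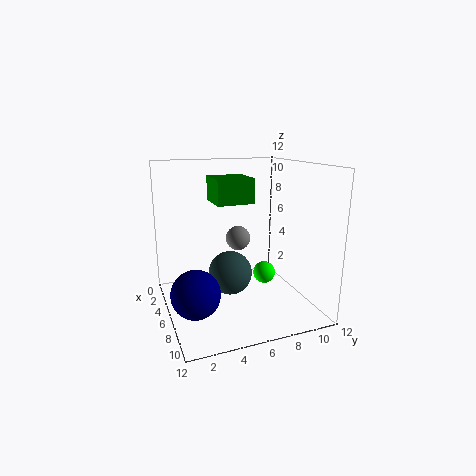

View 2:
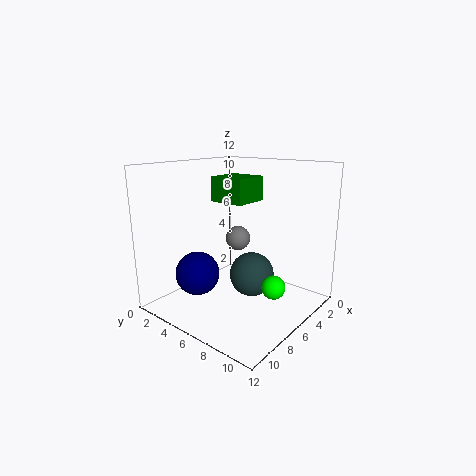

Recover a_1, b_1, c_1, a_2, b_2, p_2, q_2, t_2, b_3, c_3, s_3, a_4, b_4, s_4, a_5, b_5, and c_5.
a_1 = 4, b_1 = 6, c_1 = 2, a_2 = 4, b_2 = 4, p_2 = 3, q_2 = 3, t_2 = 2, b_3 = 9, c_3 = 2, s_3 = 1, a_4 = 7, b_4 = 2, s_4 = 2, a_5 = 6, b_5 = 6, c_5 = 6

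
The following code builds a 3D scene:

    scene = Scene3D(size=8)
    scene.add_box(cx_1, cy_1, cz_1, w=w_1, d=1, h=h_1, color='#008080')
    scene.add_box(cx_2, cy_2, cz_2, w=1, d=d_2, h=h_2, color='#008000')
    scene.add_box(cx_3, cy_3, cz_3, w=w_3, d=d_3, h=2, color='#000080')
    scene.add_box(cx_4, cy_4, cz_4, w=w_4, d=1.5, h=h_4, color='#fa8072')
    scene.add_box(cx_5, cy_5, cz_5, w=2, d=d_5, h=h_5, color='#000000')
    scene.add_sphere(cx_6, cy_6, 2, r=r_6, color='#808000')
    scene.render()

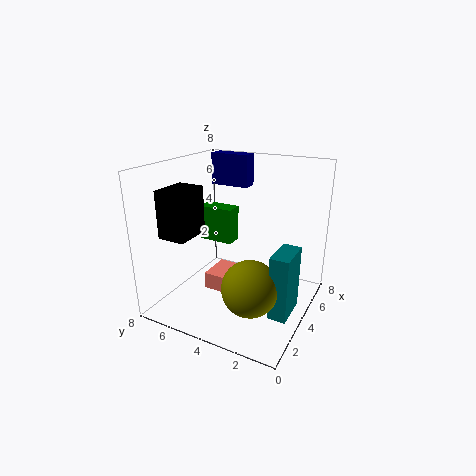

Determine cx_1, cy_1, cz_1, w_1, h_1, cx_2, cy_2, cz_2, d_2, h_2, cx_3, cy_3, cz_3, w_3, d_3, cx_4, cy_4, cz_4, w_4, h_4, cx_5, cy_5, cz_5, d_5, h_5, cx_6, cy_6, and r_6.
cx_1 = 2.5; cy_1 = 0.5; cz_1 = 0.5; w_1 = 2; h_1 = 3.5; cx_2 = 4; cy_2 = 4.5; cz_2 = 3.5; d_2 = 2; h_2 = 2; cx_3 = 7; cy_3 = 5; cz_3 = 6; w_3 = 1; d_3 = 2.5; cx_4 = 3.5; cy_4 = 4.5; cz_4 = 0.5; w_4 = 2; h_4 = 1; cx_5 = 1; cy_5 = 5.5; cz_5 = 4.5; d_5 = 1.5; h_5 = 2.5; cx_6 = 2.5; cy_6 = 2.5; r_6 = 1.5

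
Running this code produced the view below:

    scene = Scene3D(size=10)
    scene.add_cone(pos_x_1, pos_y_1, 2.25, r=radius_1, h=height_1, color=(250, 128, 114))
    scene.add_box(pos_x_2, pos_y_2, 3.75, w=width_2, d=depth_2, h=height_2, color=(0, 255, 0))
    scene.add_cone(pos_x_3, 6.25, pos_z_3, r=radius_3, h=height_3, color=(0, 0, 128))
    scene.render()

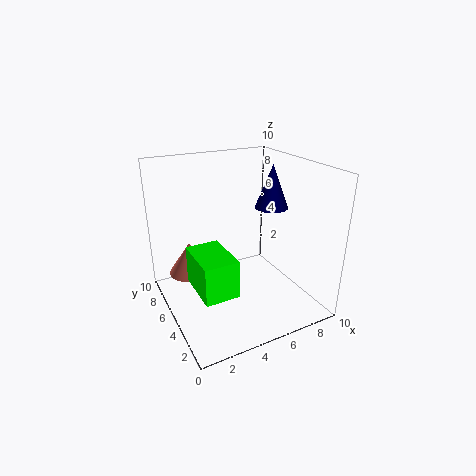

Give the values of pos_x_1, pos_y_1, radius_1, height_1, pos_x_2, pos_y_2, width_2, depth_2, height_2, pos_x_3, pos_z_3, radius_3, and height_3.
pos_x_1 = 2; pos_y_1 = 6.75; radius_1 = 1.5; height_1 = 2.25; pos_x_2 = 0.75; pos_y_2 = 0.5; width_2 = 2; depth_2 = 3; height_2 = 2.25; pos_x_3 = 8.5; pos_z_3 = 6.25; radius_3 = 1.25; height_3 = 3.25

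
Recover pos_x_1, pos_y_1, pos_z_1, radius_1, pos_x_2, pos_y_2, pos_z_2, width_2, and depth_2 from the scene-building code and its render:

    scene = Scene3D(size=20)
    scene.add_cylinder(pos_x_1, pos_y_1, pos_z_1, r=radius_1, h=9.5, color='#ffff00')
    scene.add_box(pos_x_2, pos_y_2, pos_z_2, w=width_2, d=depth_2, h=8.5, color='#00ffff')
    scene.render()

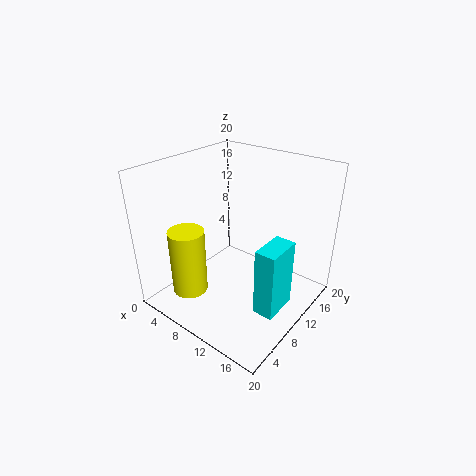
pos_x_1 = 5
pos_y_1 = 5
pos_z_1 = 2
radius_1 = 2.5
pos_x_2 = 17
pos_y_2 = 4
pos_z_2 = 5
width_2 = 2.5
depth_2 = 4.5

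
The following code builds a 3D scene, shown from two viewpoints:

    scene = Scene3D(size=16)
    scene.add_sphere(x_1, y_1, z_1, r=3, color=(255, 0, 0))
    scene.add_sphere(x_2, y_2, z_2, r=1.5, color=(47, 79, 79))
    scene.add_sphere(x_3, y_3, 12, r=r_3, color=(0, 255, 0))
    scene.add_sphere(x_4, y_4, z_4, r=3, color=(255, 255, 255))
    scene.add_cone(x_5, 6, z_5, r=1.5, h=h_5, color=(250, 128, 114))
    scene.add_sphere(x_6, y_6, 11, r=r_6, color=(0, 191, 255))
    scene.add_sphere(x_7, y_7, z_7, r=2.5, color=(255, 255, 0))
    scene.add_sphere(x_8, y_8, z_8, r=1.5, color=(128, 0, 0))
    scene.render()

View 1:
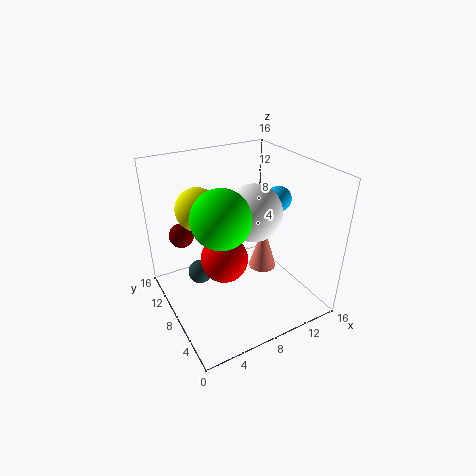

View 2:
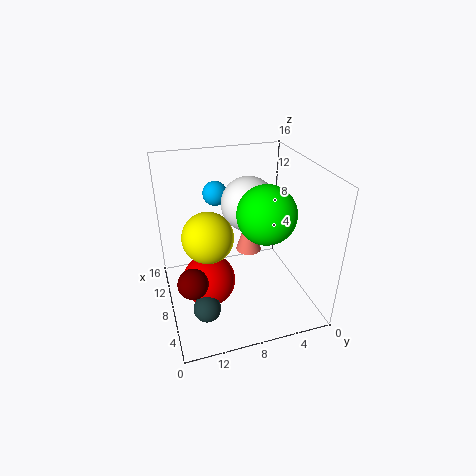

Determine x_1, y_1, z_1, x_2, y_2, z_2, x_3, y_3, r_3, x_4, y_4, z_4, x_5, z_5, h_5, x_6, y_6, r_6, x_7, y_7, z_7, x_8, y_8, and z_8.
x_1 = 8
y_1 = 11.5
z_1 = 3
x_2 = 5
y_2 = 12.5
z_2 = 1.5
x_3 = 5
y_3 = 6
r_3 = 3
x_4 = 9
y_4 = 6.5
z_4 = 11.5
x_5 = 10
z_5 = 5
h_5 = 5
x_6 = 14
y_6 = 9
r_6 = 1.5
x_7 = 5
y_7 = 12
z_7 = 10.5
x_8 = 3.5
y_8 = 14
z_8 = 6.5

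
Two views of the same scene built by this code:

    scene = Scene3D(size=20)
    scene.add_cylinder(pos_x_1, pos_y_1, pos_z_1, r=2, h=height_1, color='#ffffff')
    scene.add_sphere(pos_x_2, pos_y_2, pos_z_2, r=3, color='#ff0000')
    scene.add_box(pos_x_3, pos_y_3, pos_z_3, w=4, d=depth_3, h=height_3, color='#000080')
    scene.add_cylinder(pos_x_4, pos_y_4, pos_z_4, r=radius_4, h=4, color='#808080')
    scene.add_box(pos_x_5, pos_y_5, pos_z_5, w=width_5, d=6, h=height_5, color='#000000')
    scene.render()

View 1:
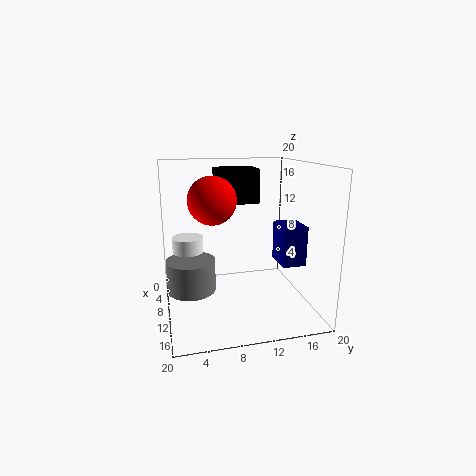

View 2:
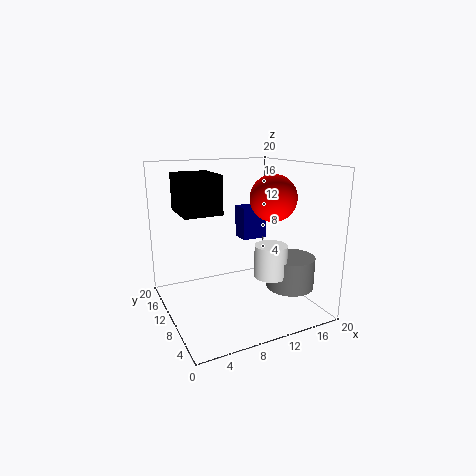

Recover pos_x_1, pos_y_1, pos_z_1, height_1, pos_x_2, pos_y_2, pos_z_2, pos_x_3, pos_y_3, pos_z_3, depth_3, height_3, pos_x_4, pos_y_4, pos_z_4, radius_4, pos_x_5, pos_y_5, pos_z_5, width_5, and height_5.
pos_x_1 = 11
pos_y_1 = 3
pos_z_1 = 7
height_1 = 4
pos_x_2 = 13
pos_y_2 = 6
pos_z_2 = 16
pos_x_3 = 13
pos_y_3 = 14
pos_z_3 = 8
depth_3 = 3
height_3 = 5
pos_x_4 = 14
pos_y_4 = 3
pos_z_4 = 5
radius_4 = 3
pos_x_5 = 2
pos_y_5 = 8
pos_z_5 = 14
width_5 = 5
height_5 = 5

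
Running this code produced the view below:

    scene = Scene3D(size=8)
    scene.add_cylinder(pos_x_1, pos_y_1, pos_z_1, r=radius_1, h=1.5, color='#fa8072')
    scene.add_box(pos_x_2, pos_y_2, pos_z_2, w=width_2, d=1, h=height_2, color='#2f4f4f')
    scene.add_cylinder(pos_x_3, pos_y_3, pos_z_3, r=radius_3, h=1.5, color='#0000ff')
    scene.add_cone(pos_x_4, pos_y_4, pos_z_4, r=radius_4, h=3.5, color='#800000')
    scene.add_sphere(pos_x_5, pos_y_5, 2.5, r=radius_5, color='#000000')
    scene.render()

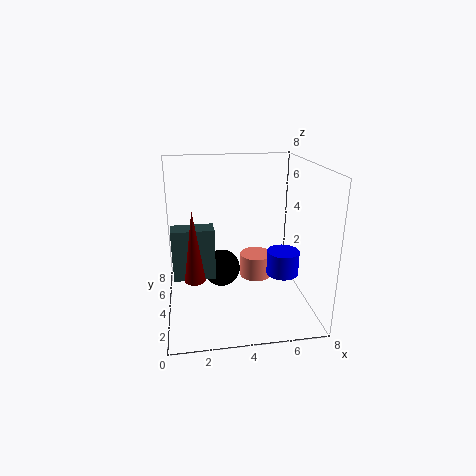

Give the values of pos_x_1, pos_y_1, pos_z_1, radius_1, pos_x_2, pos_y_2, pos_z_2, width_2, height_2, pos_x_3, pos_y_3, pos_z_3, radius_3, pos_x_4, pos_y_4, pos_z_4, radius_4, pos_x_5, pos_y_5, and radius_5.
pos_x_1 = 5.5; pos_y_1 = 6; pos_z_1 = 0.5; radius_1 = 1; pos_x_2 = 0.5; pos_y_2 = 1.5; pos_z_2 = 3; width_2 = 2; height_2 = 2.5; pos_x_3 = 7; pos_y_3 = 5; pos_z_3 = 1; radius_3 = 1; pos_x_4 = 1.5; pos_y_4 = 1.5; pos_z_4 = 3; radius_4 = 0.5; pos_x_5 = 3; pos_y_5 = 3.5; radius_5 = 1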